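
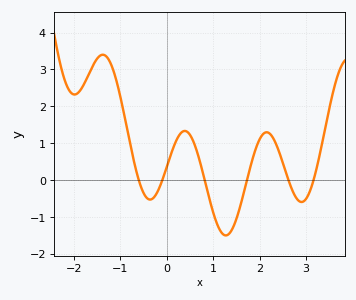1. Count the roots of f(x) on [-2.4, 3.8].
6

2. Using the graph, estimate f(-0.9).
1.68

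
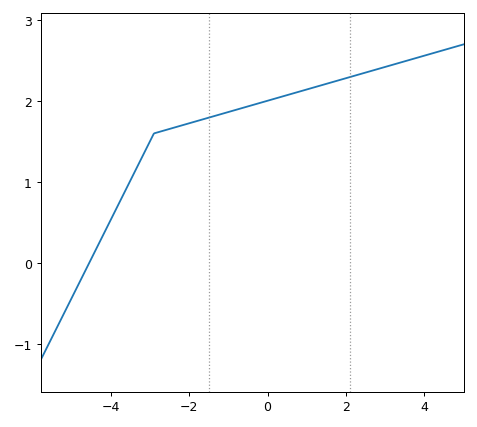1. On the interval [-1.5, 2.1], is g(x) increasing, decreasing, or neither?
increasing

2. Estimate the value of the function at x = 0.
2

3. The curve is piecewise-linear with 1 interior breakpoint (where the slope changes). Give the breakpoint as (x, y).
(-2.9, 1.6)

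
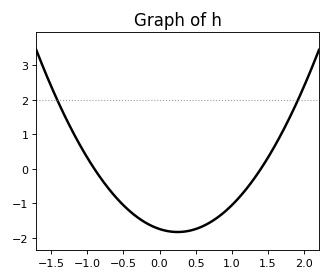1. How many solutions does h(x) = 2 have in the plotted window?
2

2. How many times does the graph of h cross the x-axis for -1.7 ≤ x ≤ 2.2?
2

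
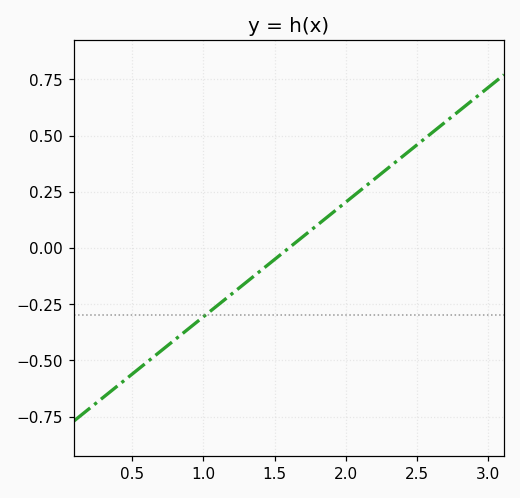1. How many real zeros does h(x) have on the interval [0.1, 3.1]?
1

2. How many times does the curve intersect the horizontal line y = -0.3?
1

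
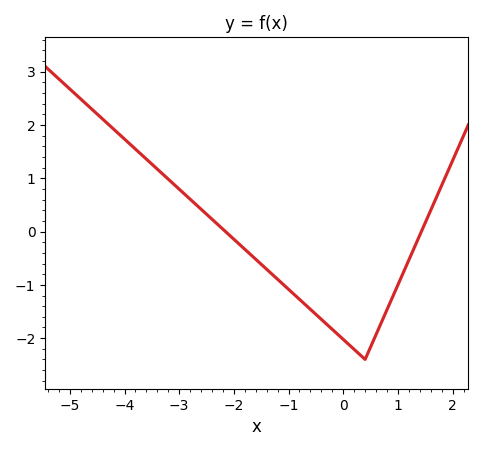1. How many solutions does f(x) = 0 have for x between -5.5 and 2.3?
2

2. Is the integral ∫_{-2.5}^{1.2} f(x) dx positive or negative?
negative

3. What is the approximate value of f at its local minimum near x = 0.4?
-2.4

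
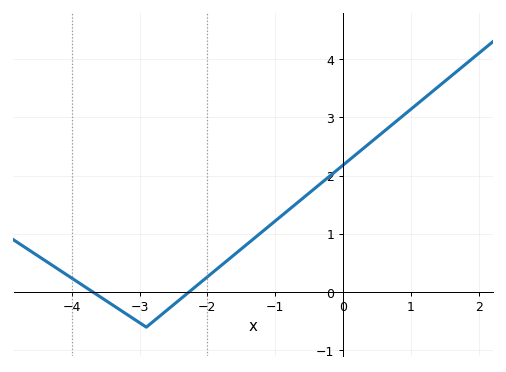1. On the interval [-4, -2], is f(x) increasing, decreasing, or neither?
neither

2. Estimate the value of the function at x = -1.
1.2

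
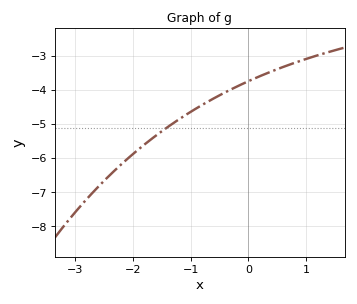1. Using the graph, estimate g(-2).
-5.9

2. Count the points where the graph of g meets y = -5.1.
1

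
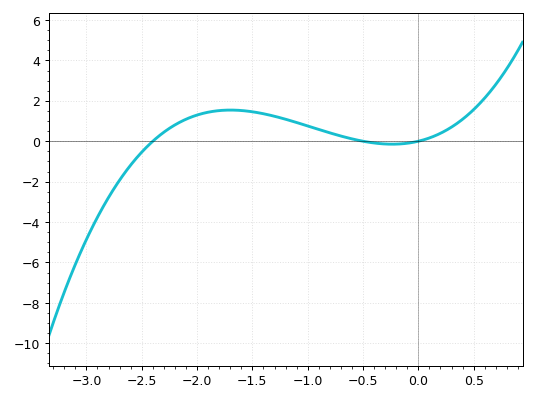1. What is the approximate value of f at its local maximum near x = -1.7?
1.6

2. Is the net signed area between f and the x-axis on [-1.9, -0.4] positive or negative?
positive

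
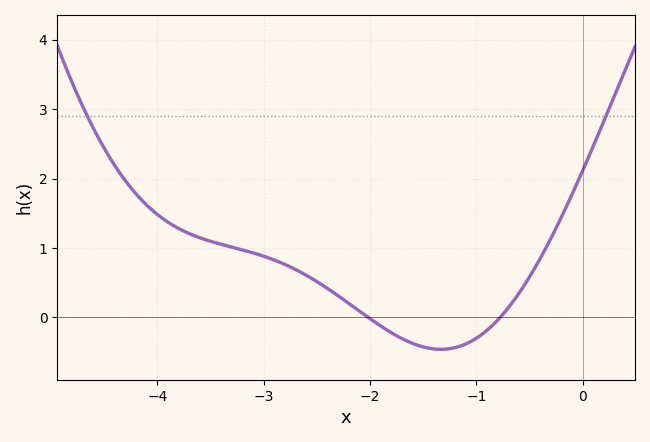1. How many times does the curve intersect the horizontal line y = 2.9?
2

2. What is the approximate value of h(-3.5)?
1.1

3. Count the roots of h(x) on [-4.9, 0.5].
2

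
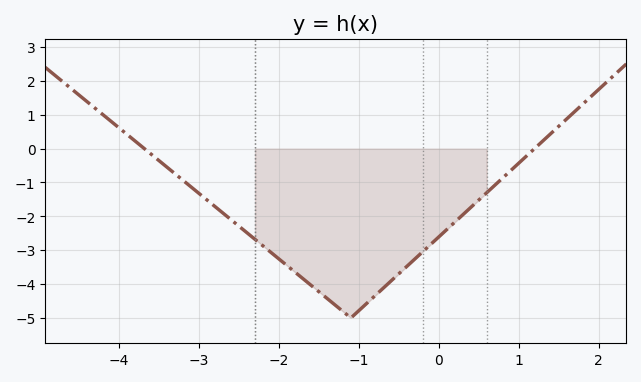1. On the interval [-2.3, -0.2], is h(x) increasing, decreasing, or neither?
neither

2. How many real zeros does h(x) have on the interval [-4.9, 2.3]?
2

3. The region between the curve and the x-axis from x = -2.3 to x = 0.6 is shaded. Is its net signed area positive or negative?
negative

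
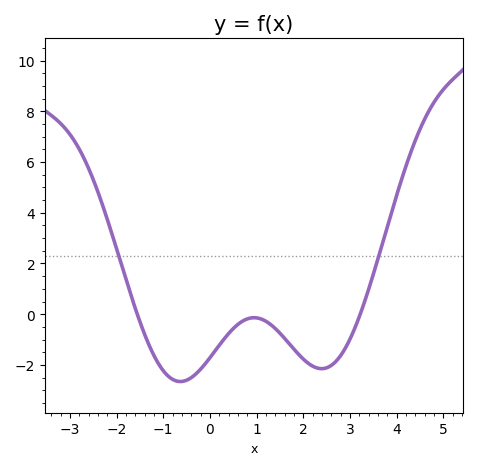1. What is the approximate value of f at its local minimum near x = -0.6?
-2.6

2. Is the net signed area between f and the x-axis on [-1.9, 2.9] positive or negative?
negative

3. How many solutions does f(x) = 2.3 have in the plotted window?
2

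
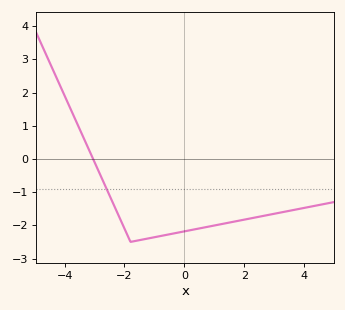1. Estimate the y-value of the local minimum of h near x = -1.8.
-2.5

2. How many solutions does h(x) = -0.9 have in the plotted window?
1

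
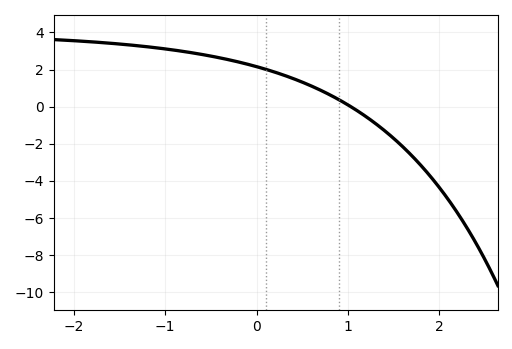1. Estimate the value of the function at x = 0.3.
1.7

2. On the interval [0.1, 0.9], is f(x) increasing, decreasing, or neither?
decreasing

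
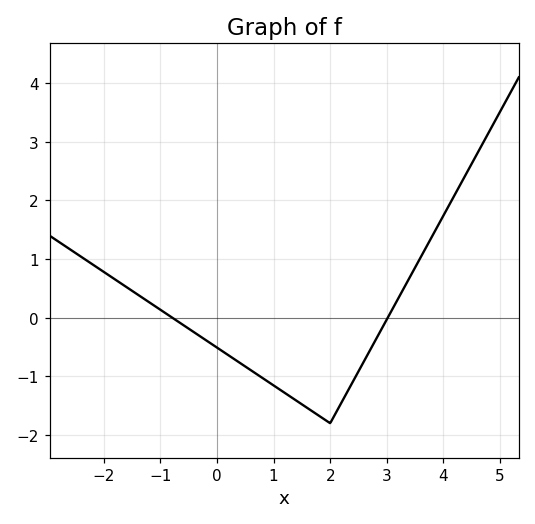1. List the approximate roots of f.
-0.8, 3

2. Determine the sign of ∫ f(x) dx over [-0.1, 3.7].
negative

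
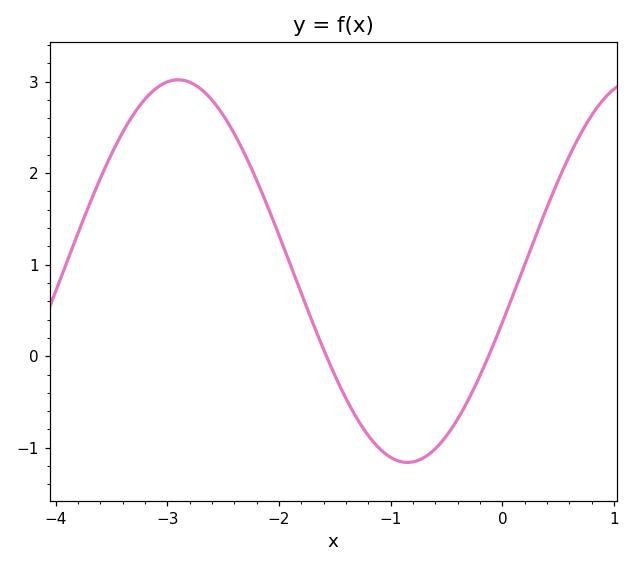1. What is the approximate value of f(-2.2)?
1.92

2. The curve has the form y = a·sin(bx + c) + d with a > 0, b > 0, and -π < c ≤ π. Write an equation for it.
y = 2.09sin(1.53x - 0.27) + 0.93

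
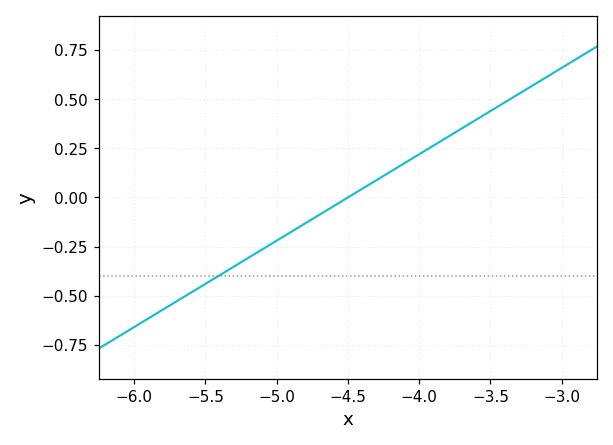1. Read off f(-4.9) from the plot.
-0.18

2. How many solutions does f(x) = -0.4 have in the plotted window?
1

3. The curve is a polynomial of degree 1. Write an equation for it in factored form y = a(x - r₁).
y = 0.44(x + 4.5)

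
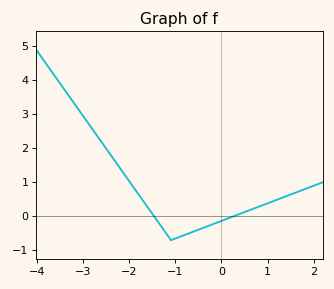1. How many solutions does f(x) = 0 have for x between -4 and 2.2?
2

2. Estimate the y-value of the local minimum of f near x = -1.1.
-0.7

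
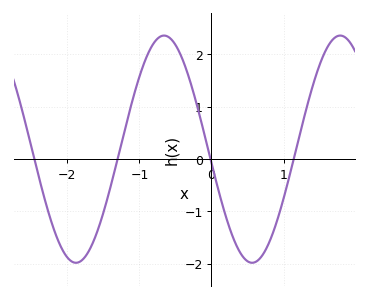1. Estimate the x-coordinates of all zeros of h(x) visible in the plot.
-2.46, -1.3, -0.013, 1.14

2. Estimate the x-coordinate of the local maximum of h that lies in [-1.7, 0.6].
-0.659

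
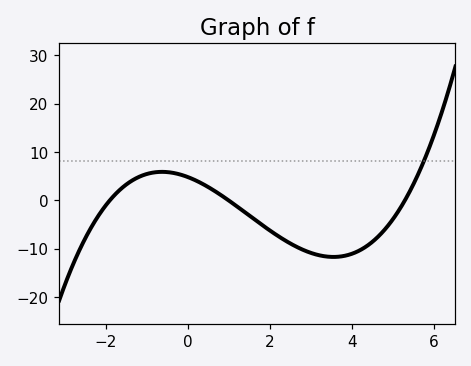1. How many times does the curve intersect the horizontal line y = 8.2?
1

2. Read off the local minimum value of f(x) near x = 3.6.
-11.7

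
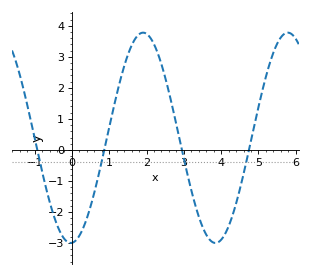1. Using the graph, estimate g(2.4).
2.76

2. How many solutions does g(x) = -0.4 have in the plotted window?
4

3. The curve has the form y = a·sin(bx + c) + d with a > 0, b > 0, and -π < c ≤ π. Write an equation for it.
y = 3.39sin(1.62x - 1.52) + 0.39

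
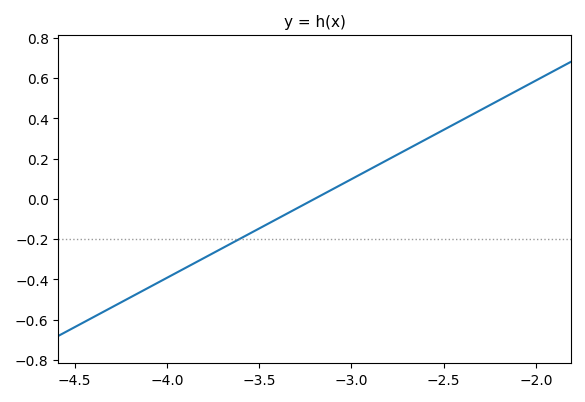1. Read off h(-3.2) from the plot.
0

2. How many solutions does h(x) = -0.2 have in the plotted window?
1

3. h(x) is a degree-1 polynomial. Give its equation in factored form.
y = 0.49(x + 3.2)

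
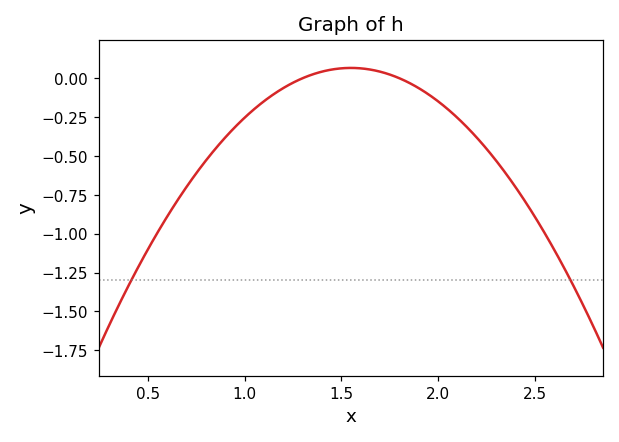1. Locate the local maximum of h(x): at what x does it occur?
1.55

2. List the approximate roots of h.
1.3, 1.8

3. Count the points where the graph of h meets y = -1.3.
2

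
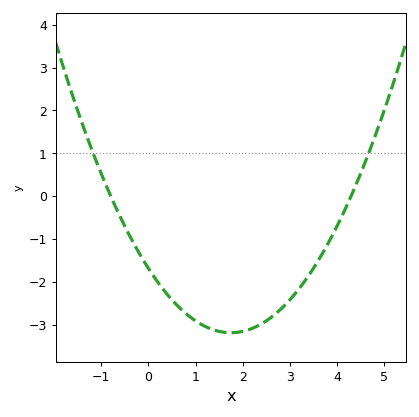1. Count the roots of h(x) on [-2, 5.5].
2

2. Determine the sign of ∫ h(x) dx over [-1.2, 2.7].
negative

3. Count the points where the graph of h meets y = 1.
2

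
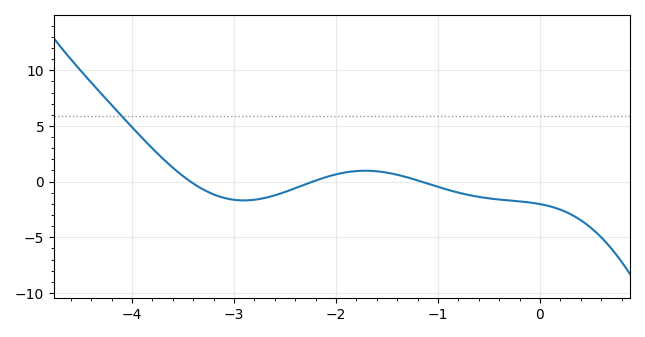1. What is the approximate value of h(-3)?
-1.5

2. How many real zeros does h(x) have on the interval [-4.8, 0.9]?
3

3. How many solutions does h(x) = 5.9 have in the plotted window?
1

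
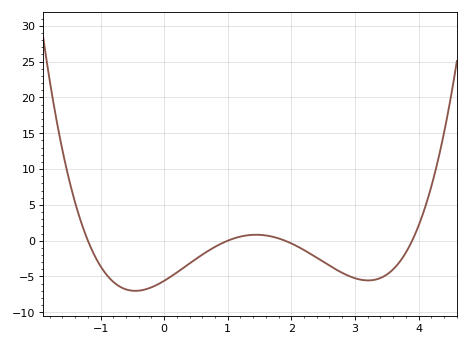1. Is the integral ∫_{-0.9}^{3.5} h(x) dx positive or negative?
negative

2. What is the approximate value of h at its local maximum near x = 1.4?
1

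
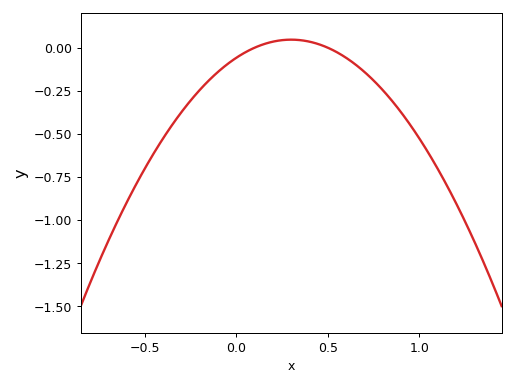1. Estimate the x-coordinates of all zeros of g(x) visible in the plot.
0.1, 0.5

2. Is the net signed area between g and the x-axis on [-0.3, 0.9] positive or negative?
negative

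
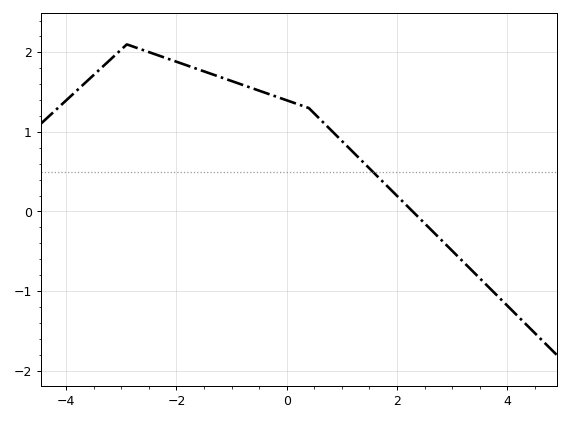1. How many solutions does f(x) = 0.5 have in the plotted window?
1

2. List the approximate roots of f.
2.28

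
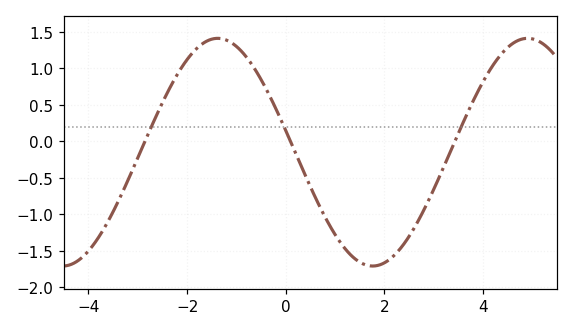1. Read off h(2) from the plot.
-1.65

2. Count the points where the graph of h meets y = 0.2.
3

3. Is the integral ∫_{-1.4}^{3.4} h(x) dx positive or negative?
negative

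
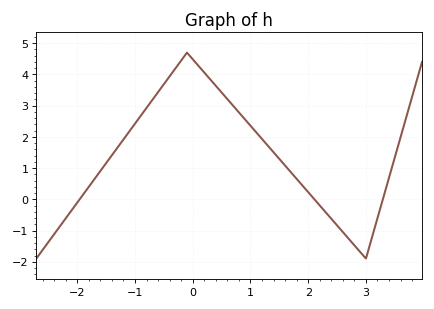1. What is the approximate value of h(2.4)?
-0.623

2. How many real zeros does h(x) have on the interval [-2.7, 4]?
3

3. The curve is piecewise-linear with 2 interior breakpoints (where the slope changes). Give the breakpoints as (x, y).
(-0.1, 4.7); (3, -1.9)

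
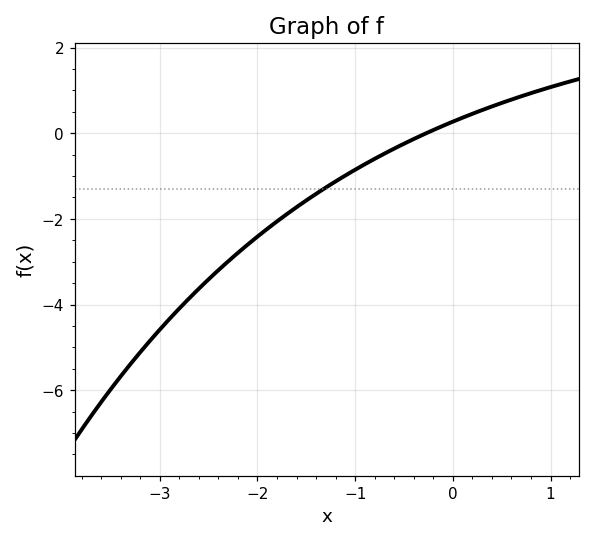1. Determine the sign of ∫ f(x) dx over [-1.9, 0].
negative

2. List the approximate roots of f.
-0.272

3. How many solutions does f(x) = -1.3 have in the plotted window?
1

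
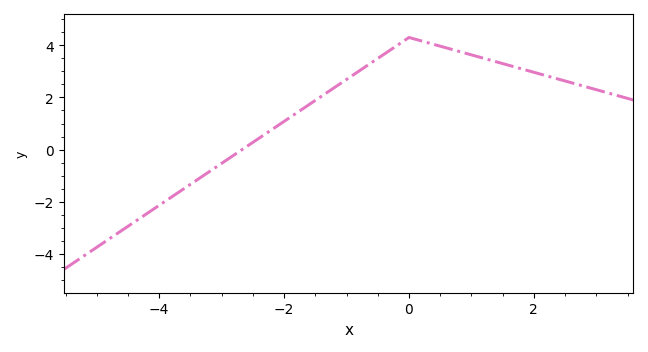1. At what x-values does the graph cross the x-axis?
-2.6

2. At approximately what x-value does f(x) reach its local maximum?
0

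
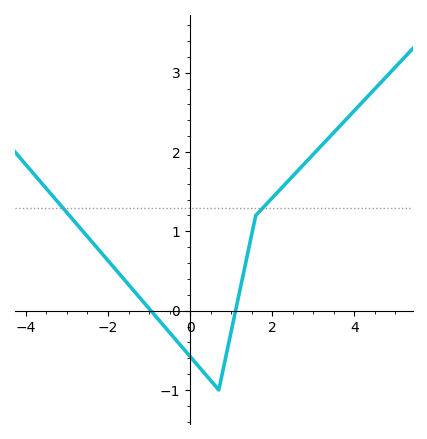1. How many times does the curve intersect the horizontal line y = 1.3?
2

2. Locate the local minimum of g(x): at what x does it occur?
0.6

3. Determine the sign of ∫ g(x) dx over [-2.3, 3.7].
positive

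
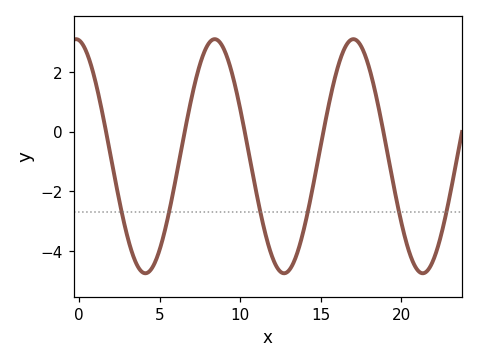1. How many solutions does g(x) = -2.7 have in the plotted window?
6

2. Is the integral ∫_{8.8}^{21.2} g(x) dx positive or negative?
negative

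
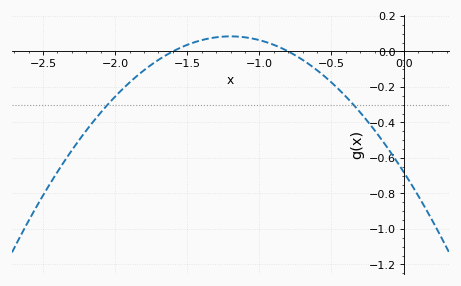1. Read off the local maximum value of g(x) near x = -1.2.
0.08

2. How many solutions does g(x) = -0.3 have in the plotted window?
2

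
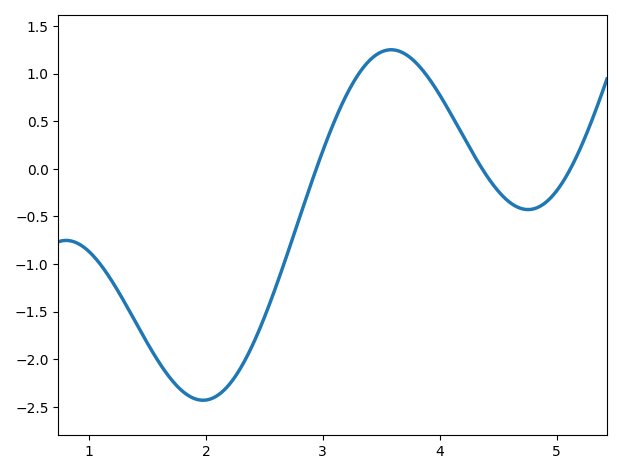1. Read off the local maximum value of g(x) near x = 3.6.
1.25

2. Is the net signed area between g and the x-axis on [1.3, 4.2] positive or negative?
negative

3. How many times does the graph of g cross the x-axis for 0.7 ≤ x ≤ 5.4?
3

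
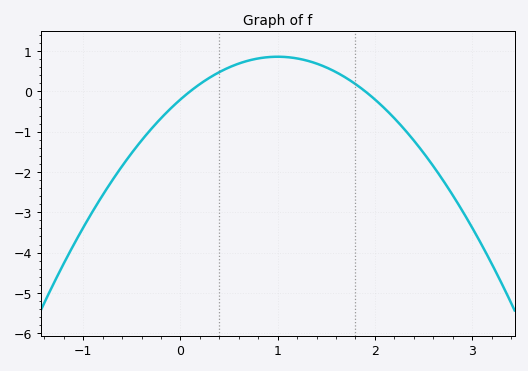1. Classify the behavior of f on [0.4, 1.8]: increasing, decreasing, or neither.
neither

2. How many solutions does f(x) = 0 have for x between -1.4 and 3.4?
2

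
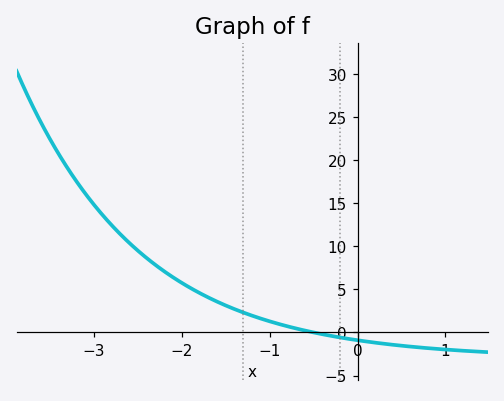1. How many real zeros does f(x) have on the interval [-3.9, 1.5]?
1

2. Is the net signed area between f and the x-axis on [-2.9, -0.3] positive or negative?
positive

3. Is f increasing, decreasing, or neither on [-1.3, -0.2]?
decreasing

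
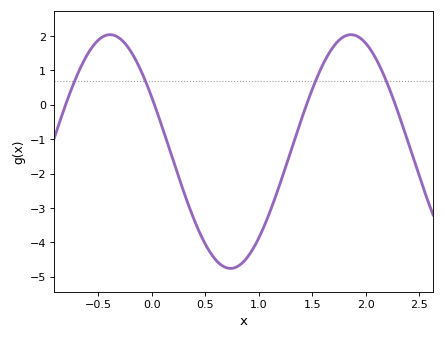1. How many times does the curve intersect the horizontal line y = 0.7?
4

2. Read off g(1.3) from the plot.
-1.3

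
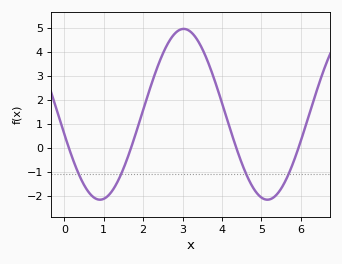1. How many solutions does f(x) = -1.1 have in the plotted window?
4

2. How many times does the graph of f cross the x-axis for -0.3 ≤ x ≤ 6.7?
4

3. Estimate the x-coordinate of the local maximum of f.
3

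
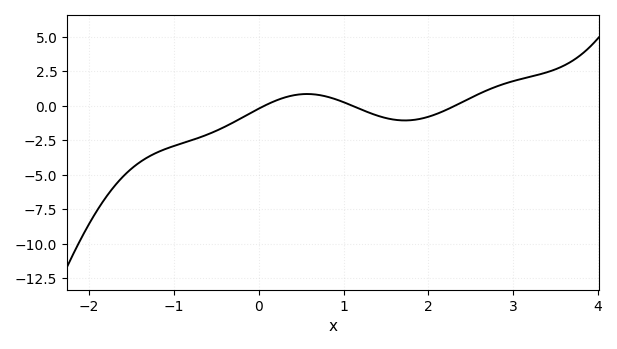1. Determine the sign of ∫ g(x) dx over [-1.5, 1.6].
negative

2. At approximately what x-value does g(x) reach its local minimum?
1.7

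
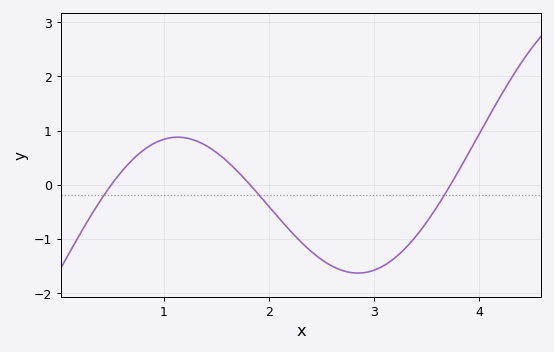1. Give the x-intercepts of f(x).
0.501, 1.82, 3.73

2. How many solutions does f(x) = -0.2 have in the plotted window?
3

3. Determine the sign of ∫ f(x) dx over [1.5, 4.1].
negative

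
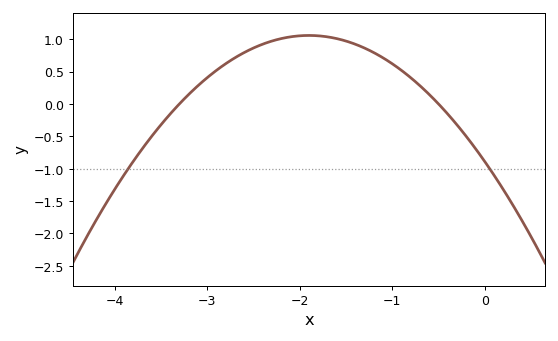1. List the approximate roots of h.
-3.3, -0.5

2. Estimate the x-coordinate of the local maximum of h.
-1.9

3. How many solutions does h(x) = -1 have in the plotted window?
2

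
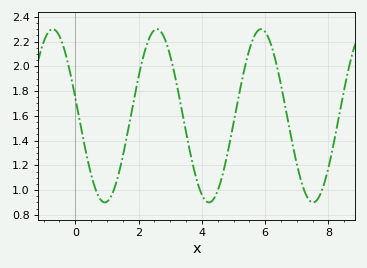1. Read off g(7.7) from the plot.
0.944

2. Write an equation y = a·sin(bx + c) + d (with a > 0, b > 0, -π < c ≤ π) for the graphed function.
y = 0.7sin(1.91x + 2.93) + 1.6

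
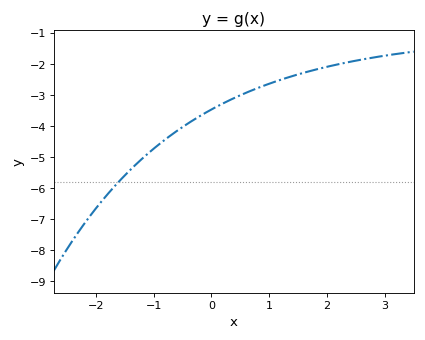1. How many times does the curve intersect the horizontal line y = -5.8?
1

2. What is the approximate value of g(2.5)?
-1.91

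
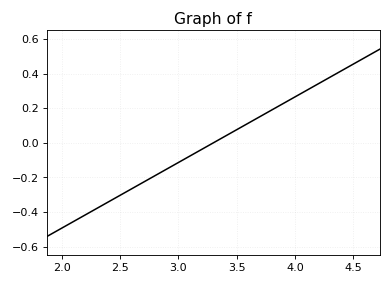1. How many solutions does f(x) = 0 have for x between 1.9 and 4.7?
1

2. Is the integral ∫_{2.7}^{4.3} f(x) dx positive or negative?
positive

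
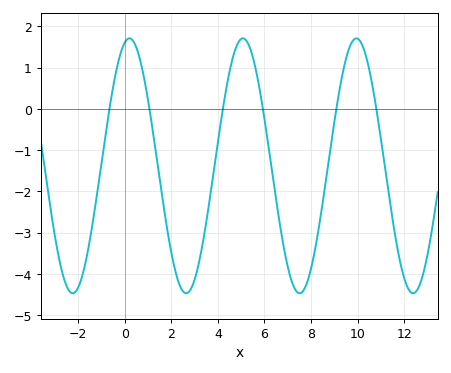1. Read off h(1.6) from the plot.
-2.1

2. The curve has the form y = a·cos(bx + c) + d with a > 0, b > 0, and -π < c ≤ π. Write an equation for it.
y = 3.09cos(1.3x - 0.26) - 1.38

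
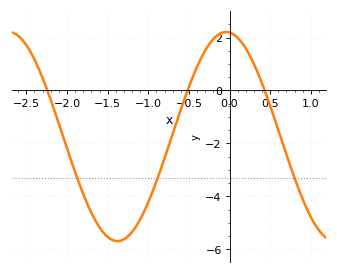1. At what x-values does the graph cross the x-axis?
-2.24, -0.517, 0.432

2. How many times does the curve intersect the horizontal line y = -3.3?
3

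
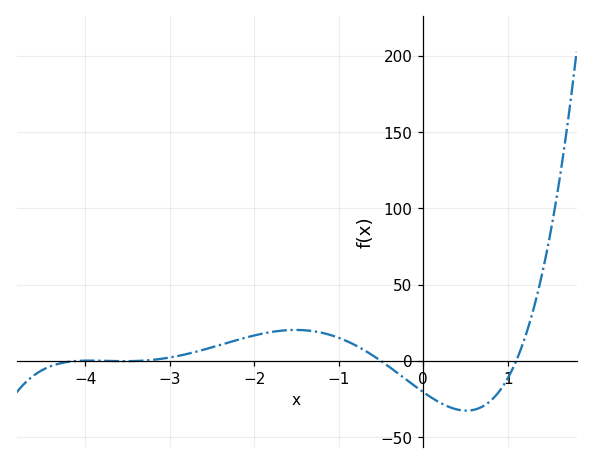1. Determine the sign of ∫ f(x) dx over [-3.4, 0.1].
positive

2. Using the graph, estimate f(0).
-20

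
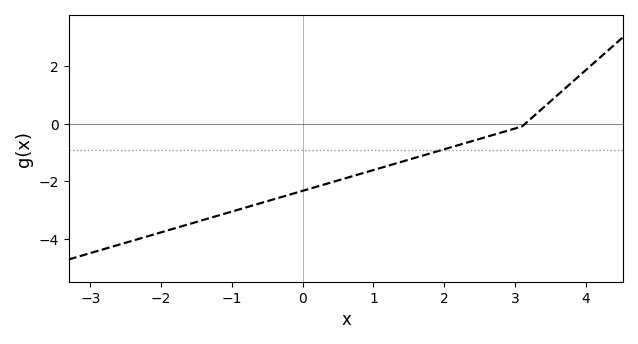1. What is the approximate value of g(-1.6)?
-3.4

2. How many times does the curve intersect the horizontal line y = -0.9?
1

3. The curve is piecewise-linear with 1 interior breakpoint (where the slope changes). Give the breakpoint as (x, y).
(3.1, -0.1)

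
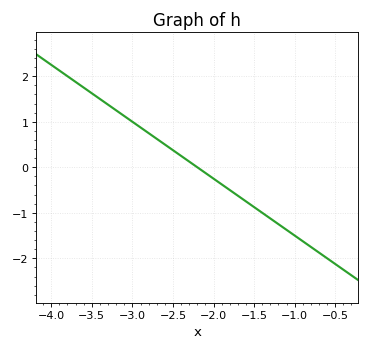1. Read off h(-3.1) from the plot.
1.12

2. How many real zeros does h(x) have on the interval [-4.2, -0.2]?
1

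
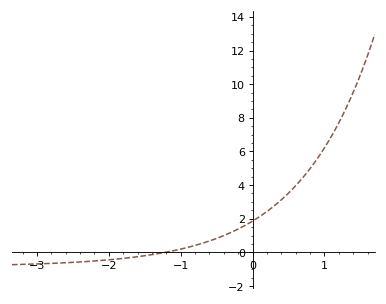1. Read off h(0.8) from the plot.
4.98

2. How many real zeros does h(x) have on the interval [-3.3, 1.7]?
1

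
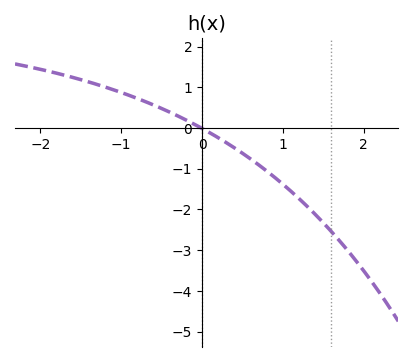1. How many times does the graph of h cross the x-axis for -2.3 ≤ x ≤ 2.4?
1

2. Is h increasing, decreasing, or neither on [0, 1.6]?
decreasing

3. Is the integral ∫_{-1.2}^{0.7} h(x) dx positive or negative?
positive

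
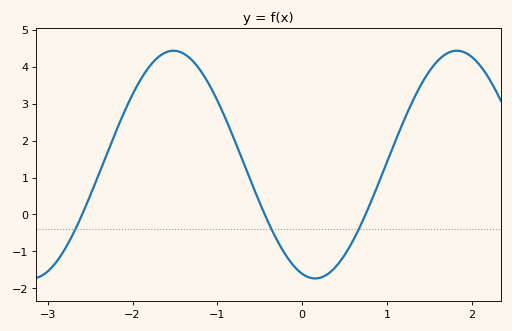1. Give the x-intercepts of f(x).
-2.6, -0.4, 0.7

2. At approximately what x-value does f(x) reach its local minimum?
0.2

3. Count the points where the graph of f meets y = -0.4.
3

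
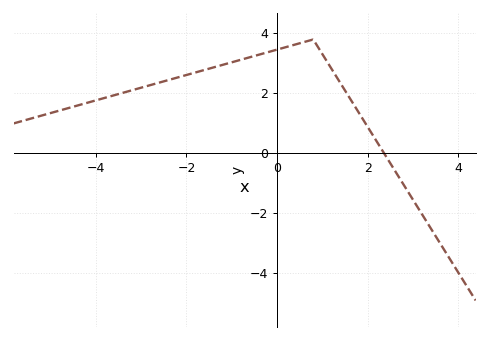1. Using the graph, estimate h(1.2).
2.8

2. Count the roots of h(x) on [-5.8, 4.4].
1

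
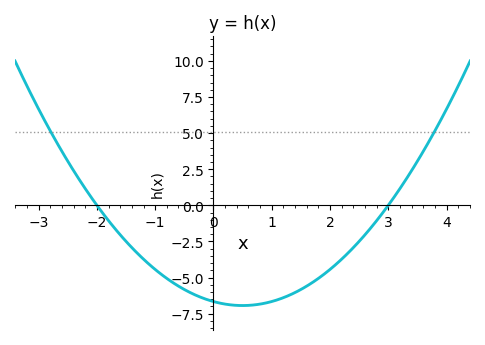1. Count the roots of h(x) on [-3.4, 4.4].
2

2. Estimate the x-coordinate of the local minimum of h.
0.6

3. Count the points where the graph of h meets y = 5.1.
2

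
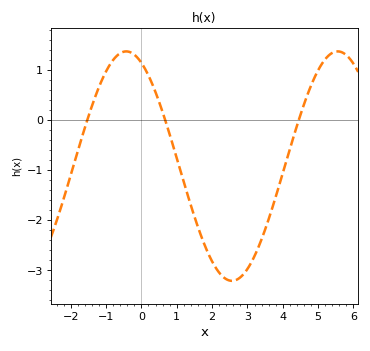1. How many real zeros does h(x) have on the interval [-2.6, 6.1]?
3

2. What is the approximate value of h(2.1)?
-2.95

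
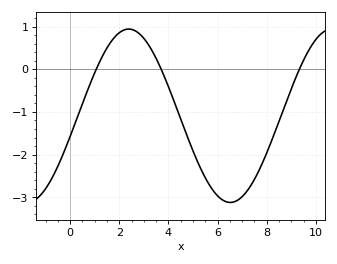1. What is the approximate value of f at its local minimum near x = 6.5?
-3.12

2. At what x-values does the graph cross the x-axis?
1.06, 3.7, 9.33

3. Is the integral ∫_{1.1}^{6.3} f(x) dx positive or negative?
negative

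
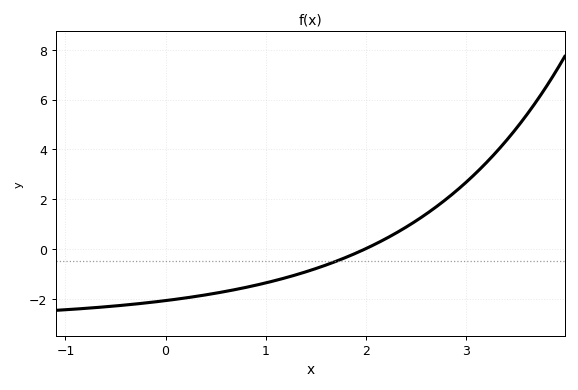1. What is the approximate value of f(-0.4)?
-2.26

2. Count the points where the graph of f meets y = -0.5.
1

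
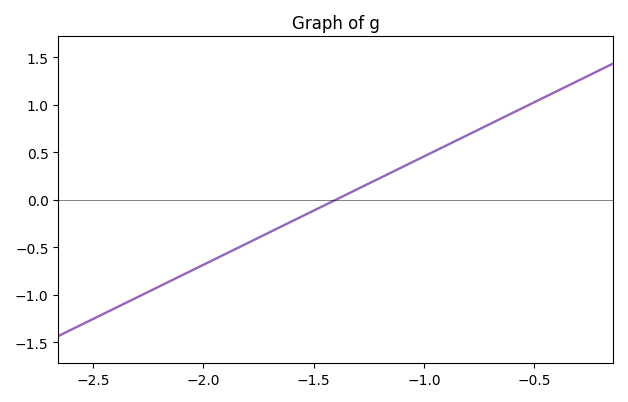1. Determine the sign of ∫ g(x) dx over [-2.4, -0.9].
negative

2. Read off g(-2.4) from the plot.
-1.15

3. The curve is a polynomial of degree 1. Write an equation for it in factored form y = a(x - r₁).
y = 1.14(x + 1.4)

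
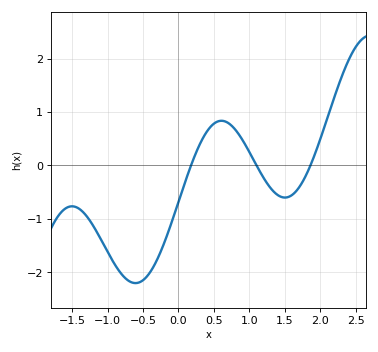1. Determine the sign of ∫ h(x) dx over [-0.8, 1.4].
negative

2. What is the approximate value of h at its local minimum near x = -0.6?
-2.2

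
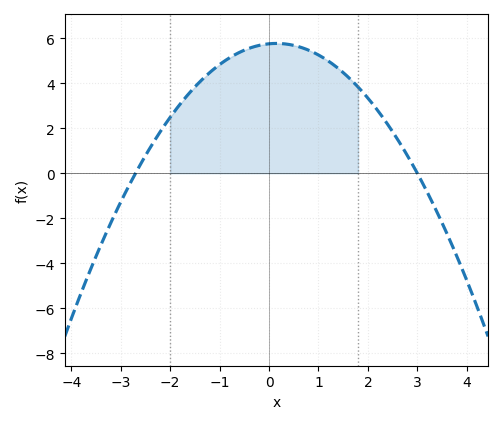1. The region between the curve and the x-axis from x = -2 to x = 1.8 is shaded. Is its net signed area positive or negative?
positive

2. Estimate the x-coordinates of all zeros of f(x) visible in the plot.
-2.8, 3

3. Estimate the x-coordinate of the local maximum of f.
0.2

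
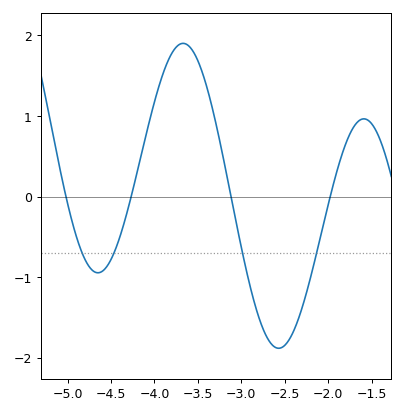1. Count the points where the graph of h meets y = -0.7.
4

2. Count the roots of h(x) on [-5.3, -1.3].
4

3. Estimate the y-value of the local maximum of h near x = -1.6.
0.964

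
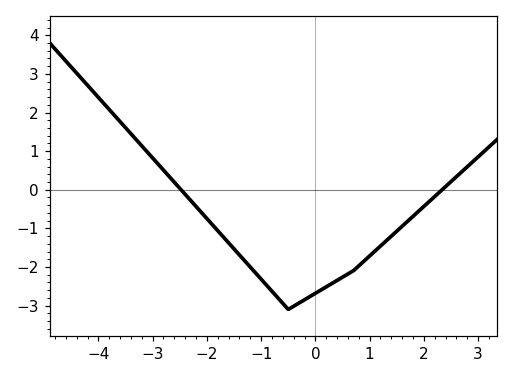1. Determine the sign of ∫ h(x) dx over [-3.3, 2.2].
negative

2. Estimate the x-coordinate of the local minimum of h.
-0.498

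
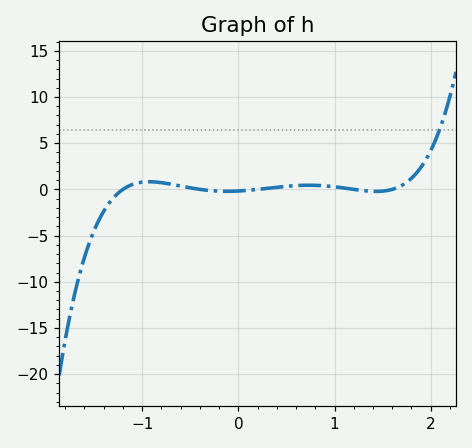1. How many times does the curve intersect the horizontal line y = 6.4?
1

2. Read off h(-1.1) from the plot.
0.5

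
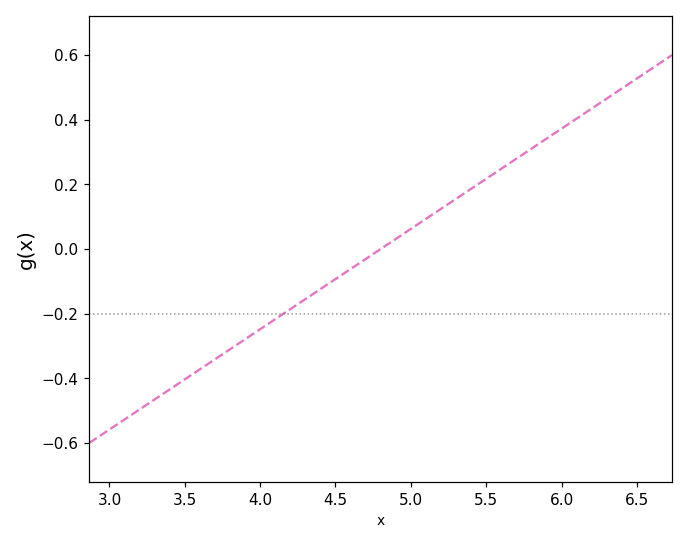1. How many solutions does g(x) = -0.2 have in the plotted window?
1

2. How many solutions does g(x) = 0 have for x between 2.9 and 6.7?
1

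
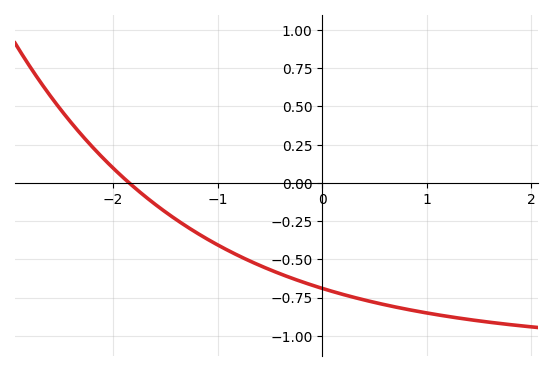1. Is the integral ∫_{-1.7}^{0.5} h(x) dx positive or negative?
negative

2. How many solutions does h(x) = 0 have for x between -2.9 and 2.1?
1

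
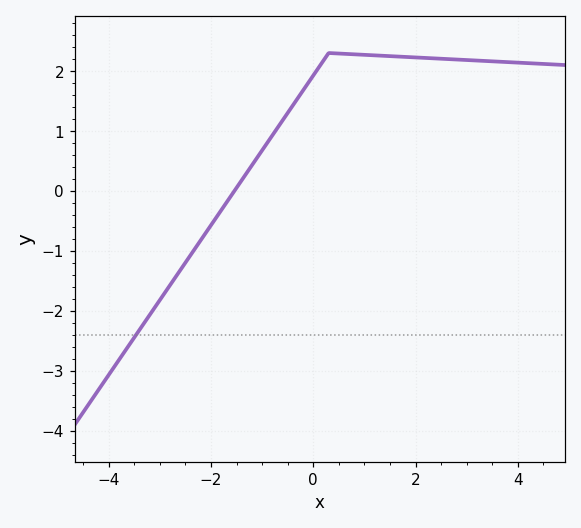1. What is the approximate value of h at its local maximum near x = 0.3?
2.3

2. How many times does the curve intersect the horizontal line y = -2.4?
1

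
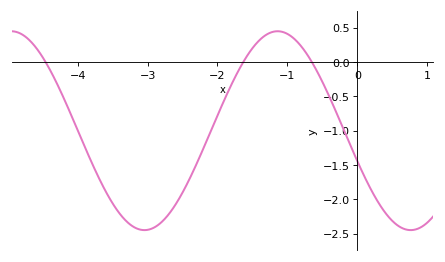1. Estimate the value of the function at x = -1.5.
0.2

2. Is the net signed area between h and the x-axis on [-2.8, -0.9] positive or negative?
negative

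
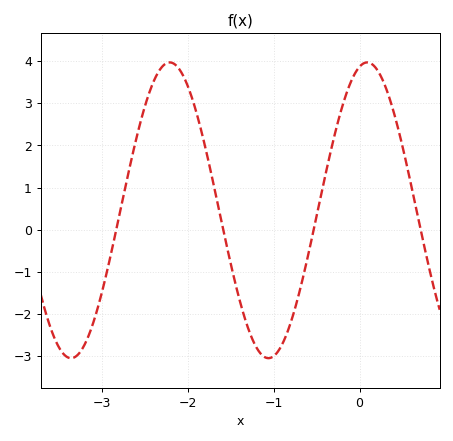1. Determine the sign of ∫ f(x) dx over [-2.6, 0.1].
positive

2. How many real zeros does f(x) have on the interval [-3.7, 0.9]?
4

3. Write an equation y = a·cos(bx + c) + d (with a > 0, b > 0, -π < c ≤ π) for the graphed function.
y = 3.51cos(2.7x - 0.24) + 0.46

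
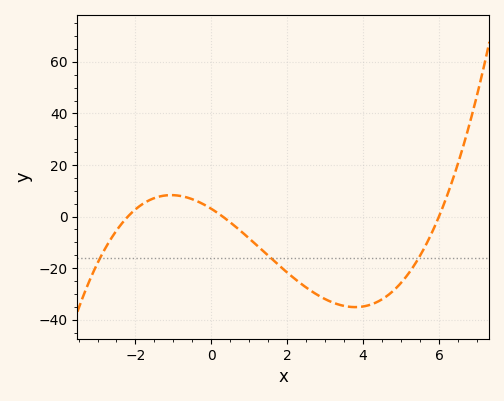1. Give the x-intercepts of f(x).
-2.2, 0.2, 6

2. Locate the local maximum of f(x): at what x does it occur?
-1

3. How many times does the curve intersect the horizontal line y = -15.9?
3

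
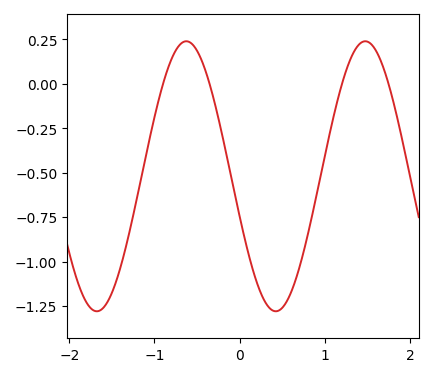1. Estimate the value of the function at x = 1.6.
0.18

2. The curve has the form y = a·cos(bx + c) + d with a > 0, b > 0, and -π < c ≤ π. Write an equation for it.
y = 0.76cos(3x + 1.9) - 0.52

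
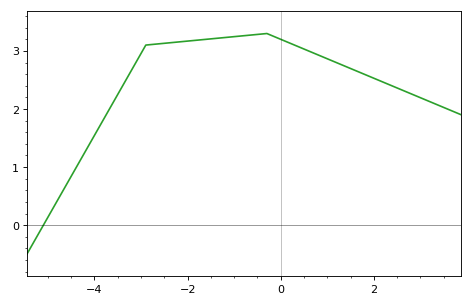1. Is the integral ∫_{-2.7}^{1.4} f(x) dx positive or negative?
positive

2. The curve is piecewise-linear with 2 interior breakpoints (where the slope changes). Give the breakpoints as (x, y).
(-2.9, 3.1); (-0.3, 3.3)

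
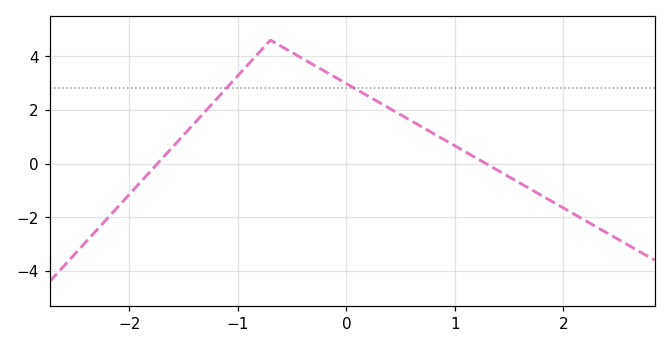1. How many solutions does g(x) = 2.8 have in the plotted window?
2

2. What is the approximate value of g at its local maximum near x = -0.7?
4.6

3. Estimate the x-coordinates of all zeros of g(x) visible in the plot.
-1.7, 1.3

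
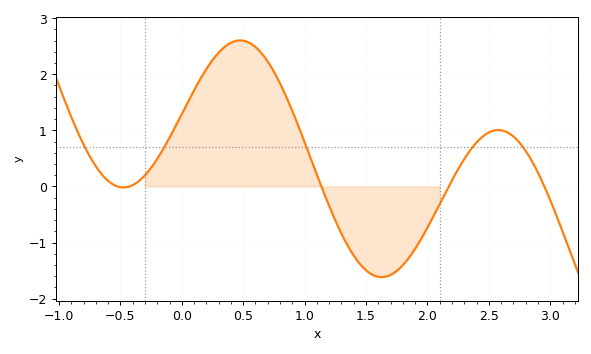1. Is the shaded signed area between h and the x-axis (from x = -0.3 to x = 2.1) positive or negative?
positive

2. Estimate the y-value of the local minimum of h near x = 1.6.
-1.61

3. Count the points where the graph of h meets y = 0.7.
5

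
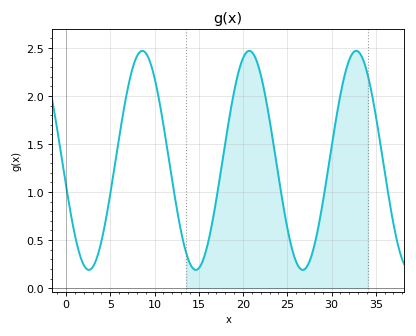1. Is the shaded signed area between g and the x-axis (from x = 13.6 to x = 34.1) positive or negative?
positive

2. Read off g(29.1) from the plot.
0.95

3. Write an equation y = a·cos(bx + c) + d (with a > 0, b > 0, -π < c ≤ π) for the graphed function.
y = 1.14cos(0.52x + 1.8) + 1.33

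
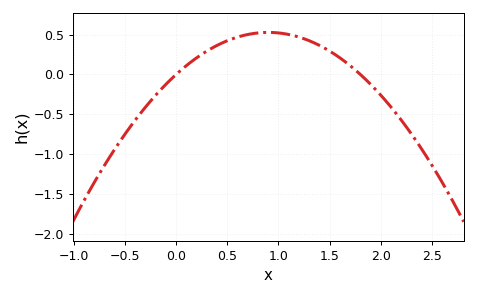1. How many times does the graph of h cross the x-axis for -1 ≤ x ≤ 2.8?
2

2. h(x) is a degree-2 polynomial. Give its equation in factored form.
y = -0.65(x - 0)(x - 1.8)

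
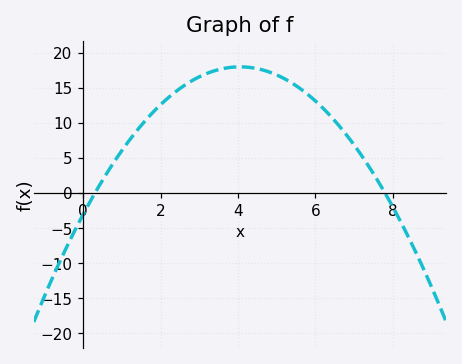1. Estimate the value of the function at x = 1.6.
10.3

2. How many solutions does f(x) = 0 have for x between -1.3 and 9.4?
2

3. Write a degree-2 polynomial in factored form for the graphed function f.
y = -1.28(x - 0.3)(x - 7.8)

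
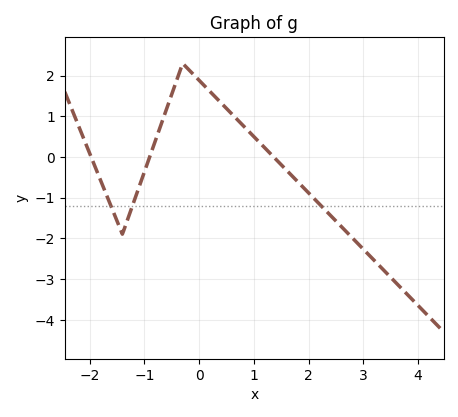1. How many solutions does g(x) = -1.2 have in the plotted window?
3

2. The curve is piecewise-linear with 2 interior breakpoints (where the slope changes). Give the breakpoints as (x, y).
(-1.4, -1.9); (-0.3, 2.3)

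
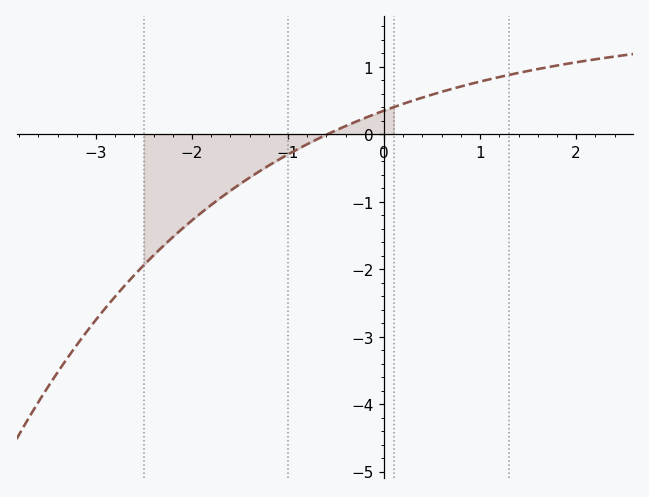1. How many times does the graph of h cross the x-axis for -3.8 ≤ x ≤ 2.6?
1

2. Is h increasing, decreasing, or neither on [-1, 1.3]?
increasing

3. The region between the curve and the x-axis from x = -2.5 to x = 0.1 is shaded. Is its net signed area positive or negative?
negative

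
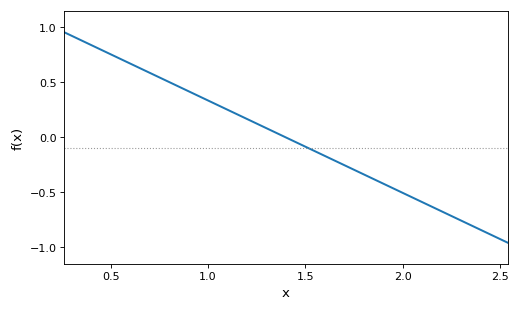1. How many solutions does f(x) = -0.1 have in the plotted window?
1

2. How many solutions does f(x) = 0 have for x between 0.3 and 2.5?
1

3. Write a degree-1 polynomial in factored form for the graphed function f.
y = -0.84(x - 1.4)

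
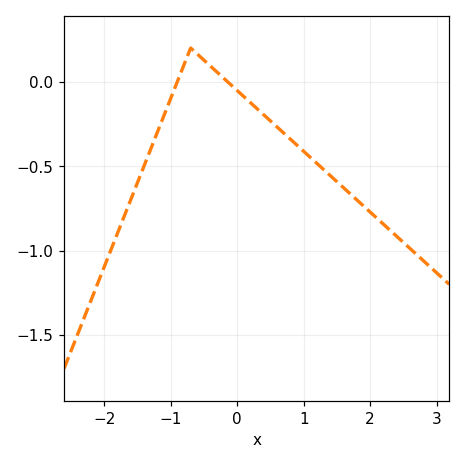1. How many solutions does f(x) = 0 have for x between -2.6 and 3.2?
2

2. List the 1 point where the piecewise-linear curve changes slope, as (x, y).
(-0.7, 0.2)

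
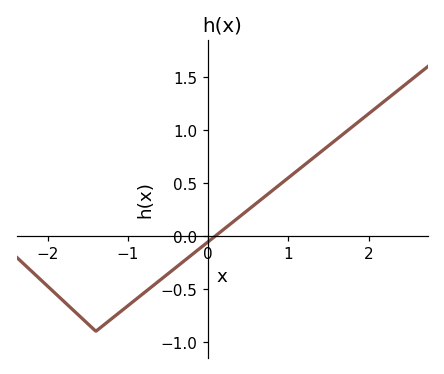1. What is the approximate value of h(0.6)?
0.308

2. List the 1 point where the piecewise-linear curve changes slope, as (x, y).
(-1.4, -0.9)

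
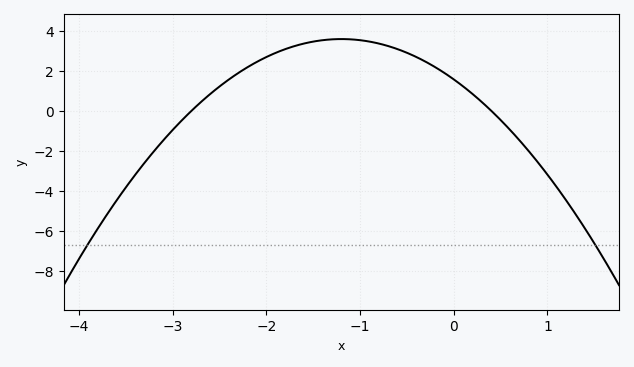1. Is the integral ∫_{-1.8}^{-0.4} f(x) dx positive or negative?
positive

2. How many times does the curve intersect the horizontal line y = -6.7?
2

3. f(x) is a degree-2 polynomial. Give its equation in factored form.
y = -1.4(x + 2.8)(x - 0.4)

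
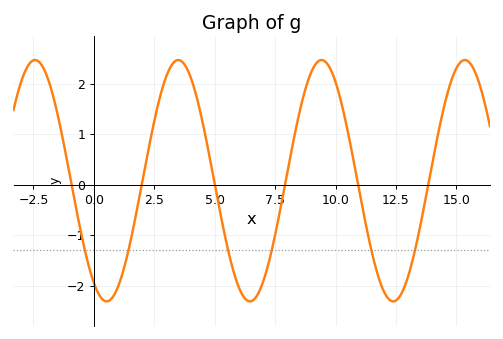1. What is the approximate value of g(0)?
-1.9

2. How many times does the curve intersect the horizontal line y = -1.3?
6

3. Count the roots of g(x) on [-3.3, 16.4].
6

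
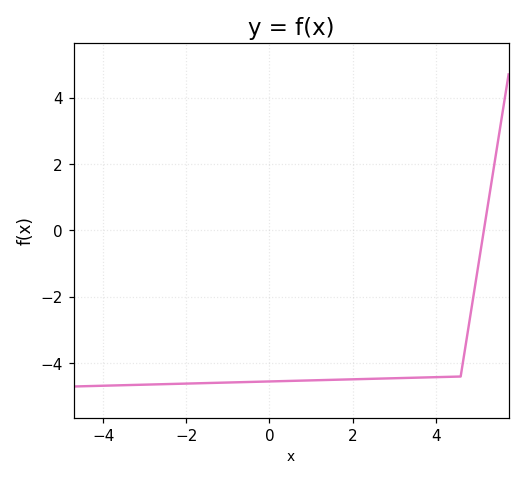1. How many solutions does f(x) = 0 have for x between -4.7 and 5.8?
1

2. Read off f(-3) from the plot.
-4.64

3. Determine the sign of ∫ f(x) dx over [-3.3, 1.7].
negative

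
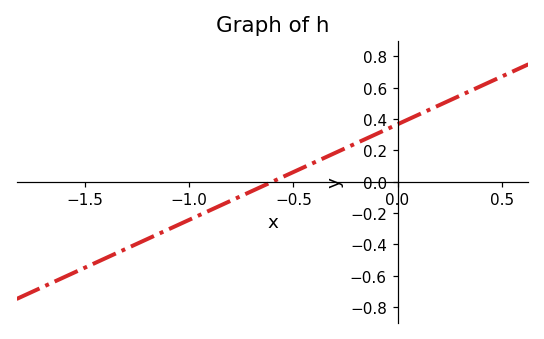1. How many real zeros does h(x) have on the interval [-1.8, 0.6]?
1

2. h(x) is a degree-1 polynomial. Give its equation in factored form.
y = 0.61(x + 0.6)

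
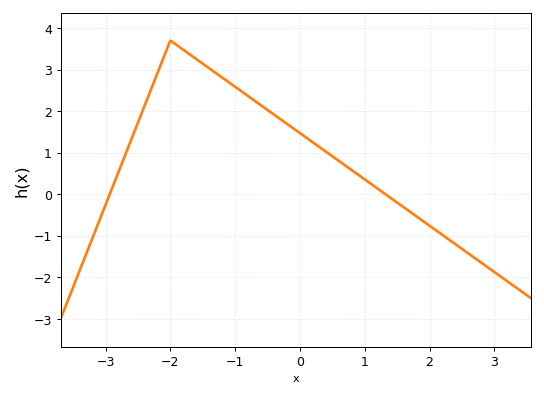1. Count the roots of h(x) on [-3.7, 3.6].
2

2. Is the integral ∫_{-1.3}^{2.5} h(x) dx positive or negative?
positive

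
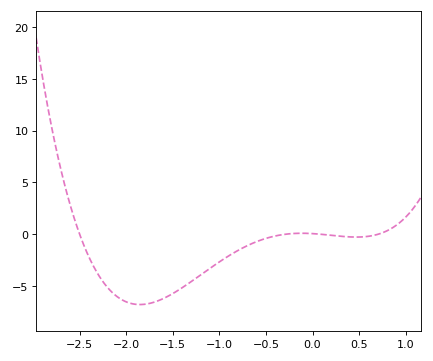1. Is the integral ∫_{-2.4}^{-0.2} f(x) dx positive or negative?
negative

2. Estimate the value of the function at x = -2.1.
-6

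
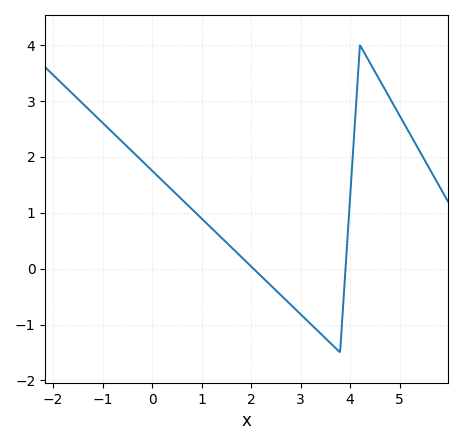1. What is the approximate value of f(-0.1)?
1.8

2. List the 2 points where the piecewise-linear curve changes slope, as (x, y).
(3.8, -1.5); (4.2, 4)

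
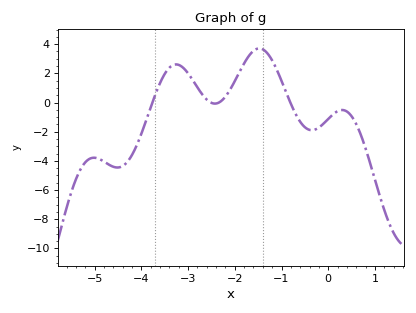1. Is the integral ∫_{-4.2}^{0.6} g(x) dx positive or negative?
positive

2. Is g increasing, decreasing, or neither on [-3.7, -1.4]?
neither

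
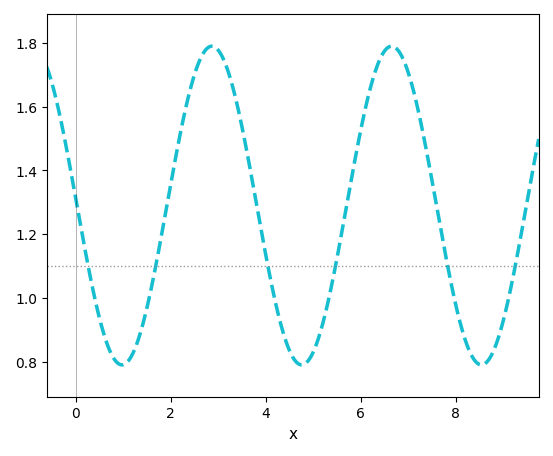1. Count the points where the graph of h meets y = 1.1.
6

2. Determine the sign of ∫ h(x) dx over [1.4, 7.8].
positive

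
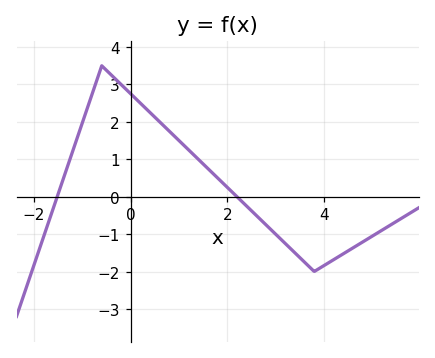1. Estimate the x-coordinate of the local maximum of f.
-0.6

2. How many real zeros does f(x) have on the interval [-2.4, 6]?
2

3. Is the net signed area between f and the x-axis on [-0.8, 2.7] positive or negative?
positive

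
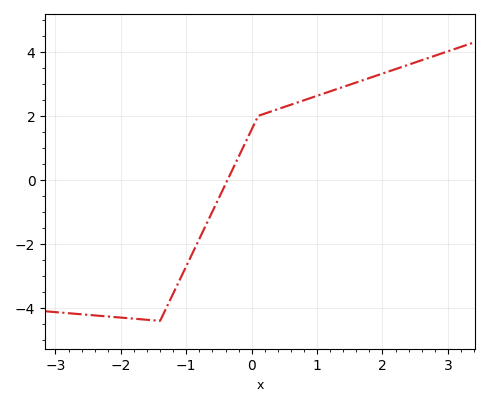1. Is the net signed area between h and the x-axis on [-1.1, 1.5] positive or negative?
positive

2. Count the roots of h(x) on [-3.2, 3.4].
1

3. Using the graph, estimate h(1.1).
2.69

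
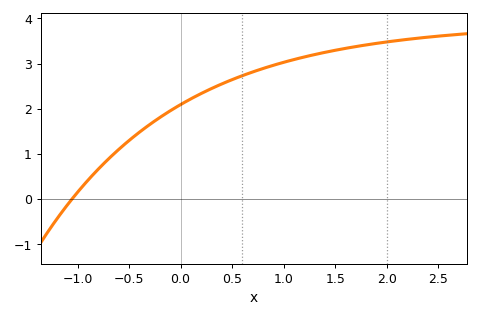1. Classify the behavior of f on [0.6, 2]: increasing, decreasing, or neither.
increasing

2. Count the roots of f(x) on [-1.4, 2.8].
1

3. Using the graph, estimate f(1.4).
3.25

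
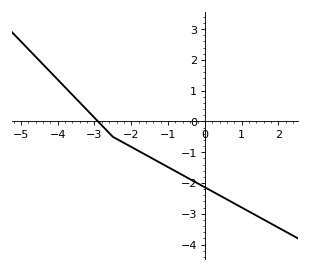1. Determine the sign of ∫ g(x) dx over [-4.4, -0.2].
negative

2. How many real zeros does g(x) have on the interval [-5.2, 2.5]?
1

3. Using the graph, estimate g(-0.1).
-2.1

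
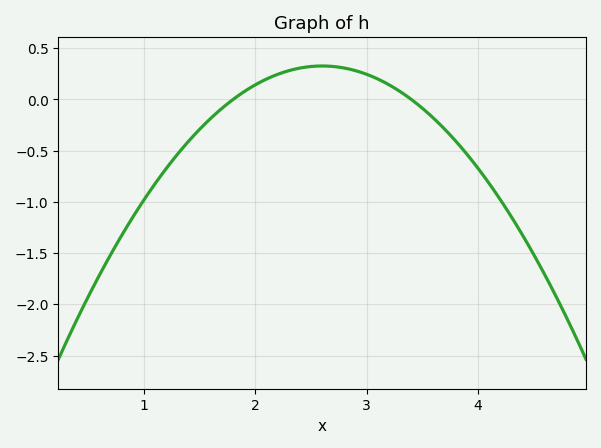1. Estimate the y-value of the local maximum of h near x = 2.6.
0.326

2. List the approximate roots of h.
1.8, 3.4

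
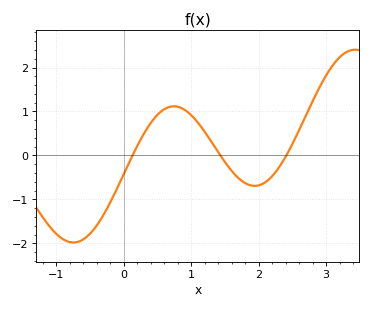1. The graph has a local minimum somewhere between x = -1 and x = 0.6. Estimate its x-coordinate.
-0.7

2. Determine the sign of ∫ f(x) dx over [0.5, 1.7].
positive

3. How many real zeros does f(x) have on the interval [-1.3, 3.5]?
3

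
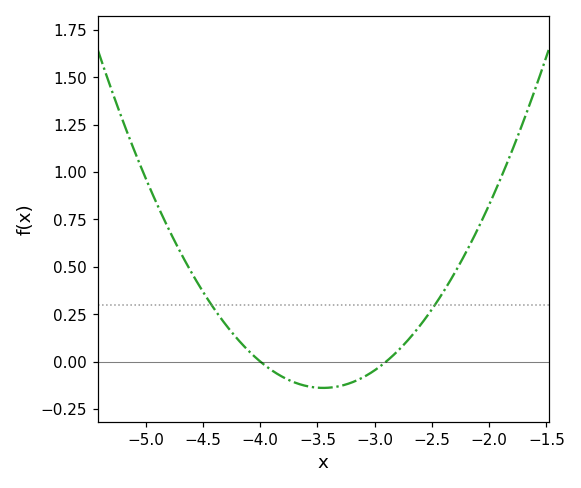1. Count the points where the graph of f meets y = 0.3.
2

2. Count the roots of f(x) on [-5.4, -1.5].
2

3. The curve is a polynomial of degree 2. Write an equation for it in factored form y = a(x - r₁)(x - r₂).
y = 0.46(x + 4)(x + 2.9)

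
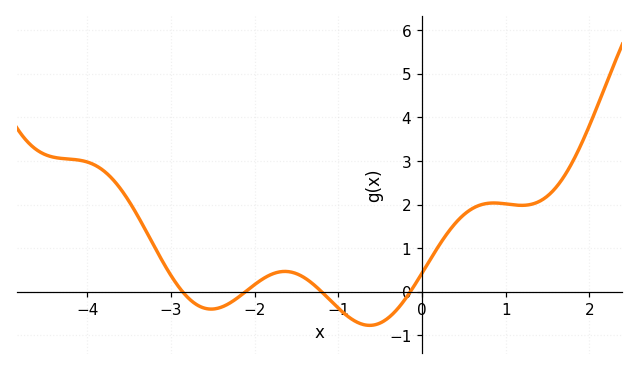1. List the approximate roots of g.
-2.9, -2.1, -1.2, -0.1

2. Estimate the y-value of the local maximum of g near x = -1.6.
0.5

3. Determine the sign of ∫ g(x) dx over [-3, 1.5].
positive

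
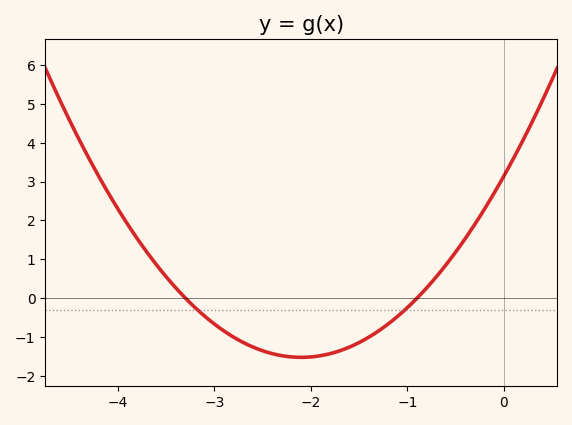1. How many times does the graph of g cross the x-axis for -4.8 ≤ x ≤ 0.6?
2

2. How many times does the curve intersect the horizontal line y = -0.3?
2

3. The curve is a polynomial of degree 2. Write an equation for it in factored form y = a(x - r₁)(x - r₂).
y = 1.06(x + 3.3)(x + 0.9)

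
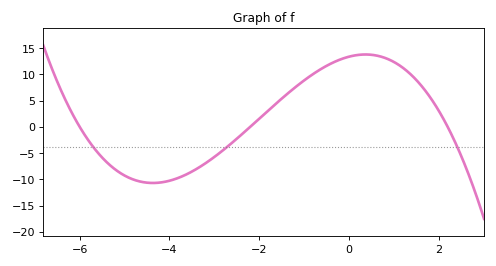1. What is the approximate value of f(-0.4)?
12.1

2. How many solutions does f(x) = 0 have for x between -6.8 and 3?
3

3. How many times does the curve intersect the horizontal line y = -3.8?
3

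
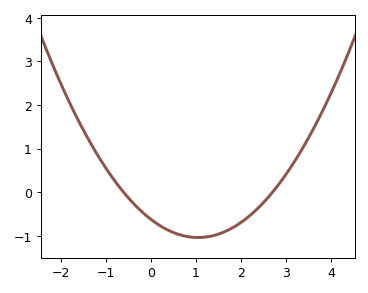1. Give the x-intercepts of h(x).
-0.6, 2.7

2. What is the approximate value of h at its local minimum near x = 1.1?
-1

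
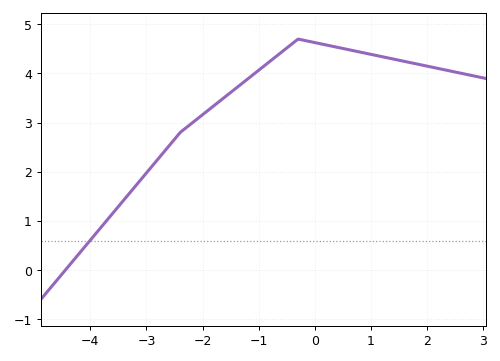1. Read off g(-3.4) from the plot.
1.4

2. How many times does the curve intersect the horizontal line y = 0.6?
1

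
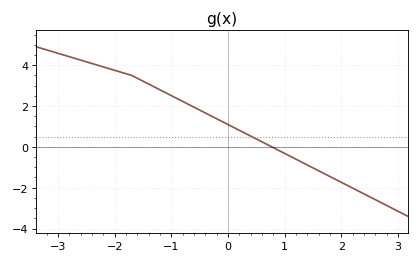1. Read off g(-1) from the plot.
2.51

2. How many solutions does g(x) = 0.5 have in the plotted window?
1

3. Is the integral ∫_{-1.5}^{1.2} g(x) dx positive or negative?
positive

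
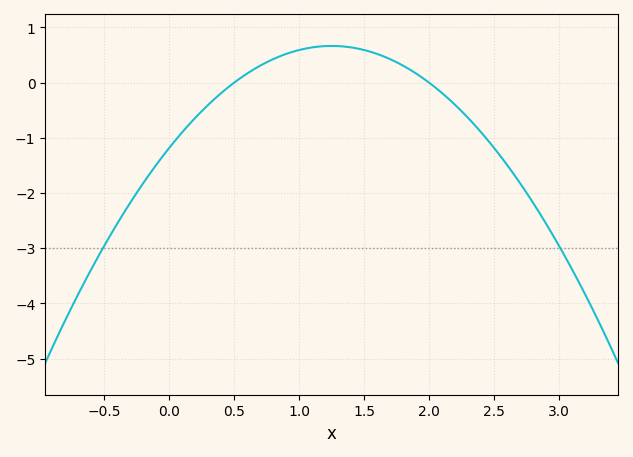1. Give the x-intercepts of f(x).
0.5, 2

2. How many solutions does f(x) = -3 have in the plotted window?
2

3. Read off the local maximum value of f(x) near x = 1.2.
0.664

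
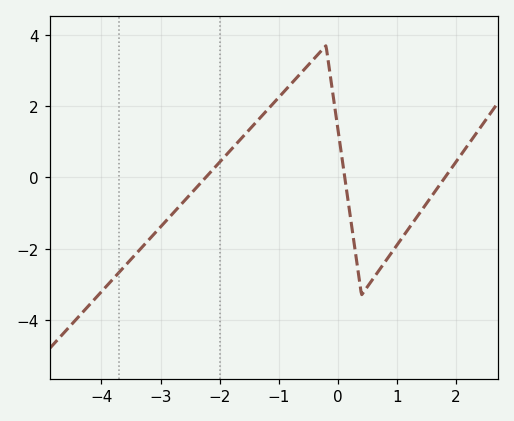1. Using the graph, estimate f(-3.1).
-1.57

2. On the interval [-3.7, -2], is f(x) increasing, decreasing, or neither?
increasing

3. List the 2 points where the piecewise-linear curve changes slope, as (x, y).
(-0.2, 3.7); (0.4, -3.3)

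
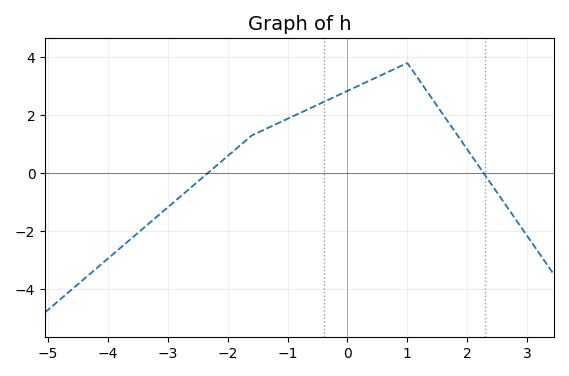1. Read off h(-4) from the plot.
-2.94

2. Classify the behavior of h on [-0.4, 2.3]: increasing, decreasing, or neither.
neither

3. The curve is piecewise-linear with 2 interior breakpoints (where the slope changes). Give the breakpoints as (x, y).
(-1.6, 1.3); (1, 3.8)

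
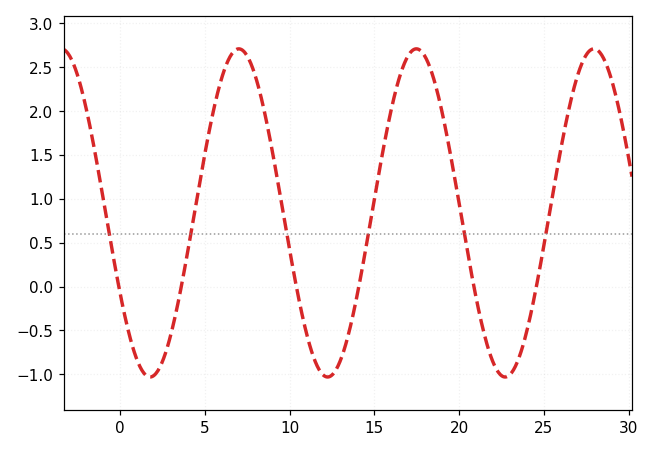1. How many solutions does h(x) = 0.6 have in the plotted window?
6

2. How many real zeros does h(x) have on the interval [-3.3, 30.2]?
6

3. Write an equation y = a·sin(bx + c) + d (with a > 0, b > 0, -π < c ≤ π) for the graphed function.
y = 1.87sin(0.6x - 2.6) + 0.84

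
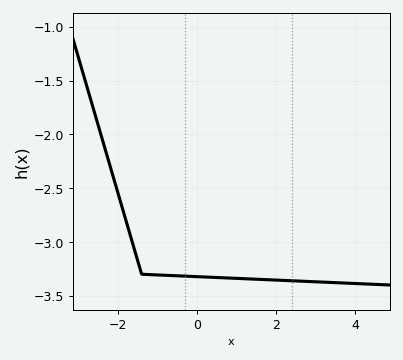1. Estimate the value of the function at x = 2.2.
-3.36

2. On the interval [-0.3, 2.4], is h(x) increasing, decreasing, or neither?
decreasing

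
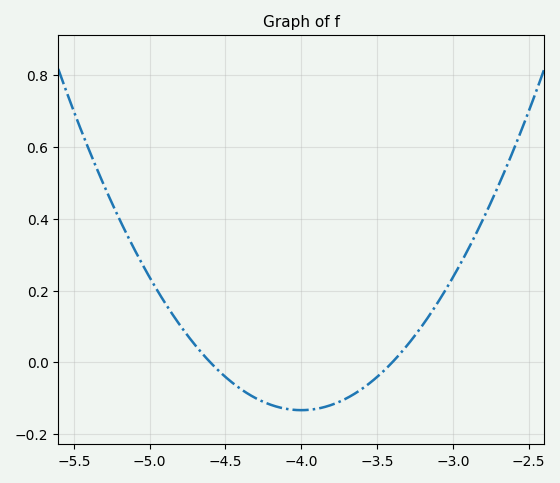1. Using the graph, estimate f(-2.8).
0.4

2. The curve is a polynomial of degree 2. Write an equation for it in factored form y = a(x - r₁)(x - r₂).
y = 0.37(x + 4.6)(x + 3.4)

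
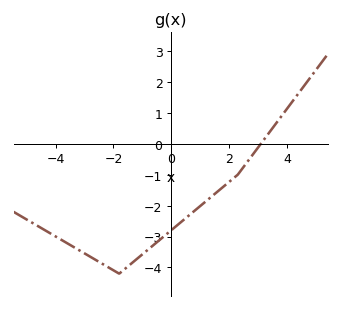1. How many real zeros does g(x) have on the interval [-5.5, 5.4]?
1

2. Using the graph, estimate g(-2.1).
-4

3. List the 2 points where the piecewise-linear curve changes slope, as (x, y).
(-1.8, -4.2); (2.3, -1)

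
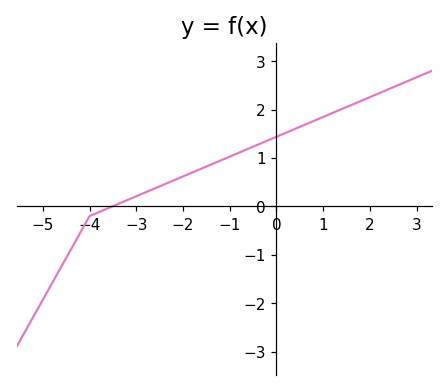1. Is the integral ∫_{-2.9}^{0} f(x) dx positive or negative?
positive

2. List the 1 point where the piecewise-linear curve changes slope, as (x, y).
(-4, -0.2)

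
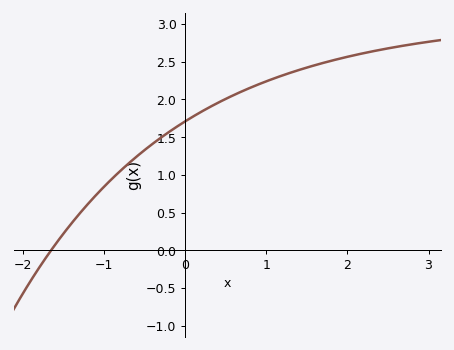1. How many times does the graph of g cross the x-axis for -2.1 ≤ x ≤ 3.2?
1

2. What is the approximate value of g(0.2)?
1.85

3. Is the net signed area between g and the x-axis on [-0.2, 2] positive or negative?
positive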